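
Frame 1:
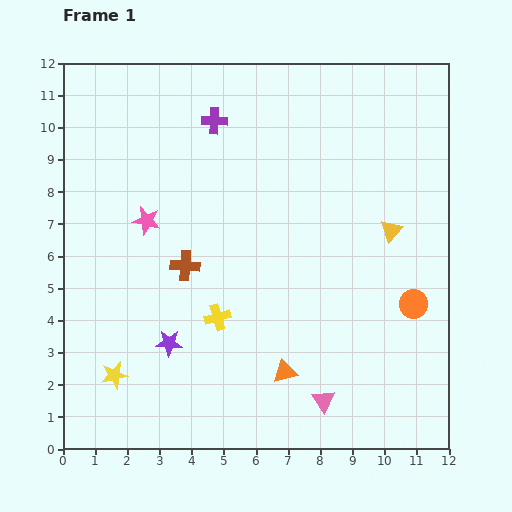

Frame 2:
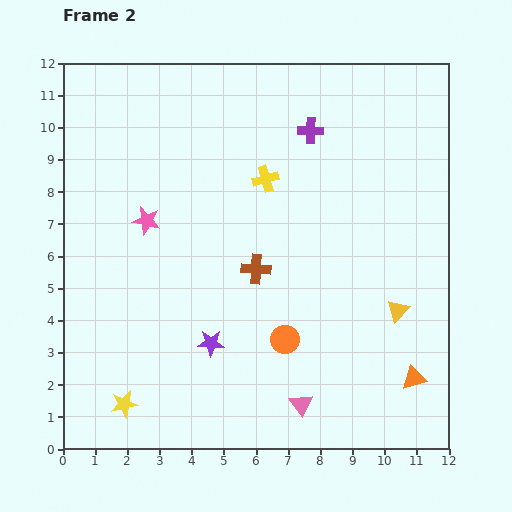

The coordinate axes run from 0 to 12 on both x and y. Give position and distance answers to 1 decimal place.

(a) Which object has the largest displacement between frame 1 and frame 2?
the yellow cross

(moved 4.6; next 4.1)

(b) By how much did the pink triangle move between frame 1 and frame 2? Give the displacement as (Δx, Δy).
(-0.7, -0.1)

The pink triangle was at (8.1, 1.5) in frame 1 and (7.4, 1.4) in frame 2.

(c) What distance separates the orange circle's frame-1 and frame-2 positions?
4.1

The orange circle moved from (10.9, 4.5) to (6.9, 3.4), a distance of √(4.0² + 1.1²) ≈ 4.1.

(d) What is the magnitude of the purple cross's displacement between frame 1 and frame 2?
3.0

The purple cross moved from (4.7, 10.2) to (7.7, 9.9), a distance of √(3.0² + 0.3²) ≈ 3.0.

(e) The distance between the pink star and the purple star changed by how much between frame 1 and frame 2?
+0.4

Distance in frame 1: 3.9. Distance in frame 2: 4.3.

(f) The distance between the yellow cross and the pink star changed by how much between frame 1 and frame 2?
+0.2

Distance in frame 1: 3.7. Distance in frame 2: 3.9.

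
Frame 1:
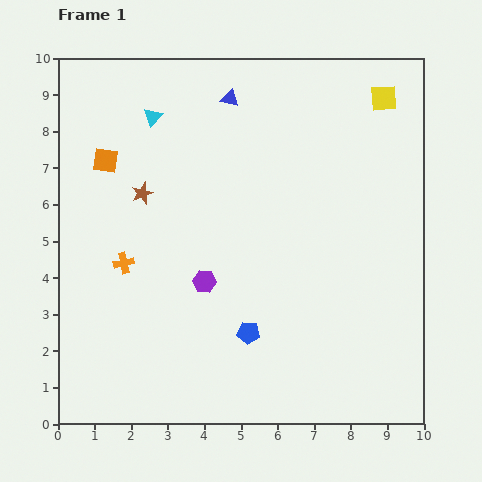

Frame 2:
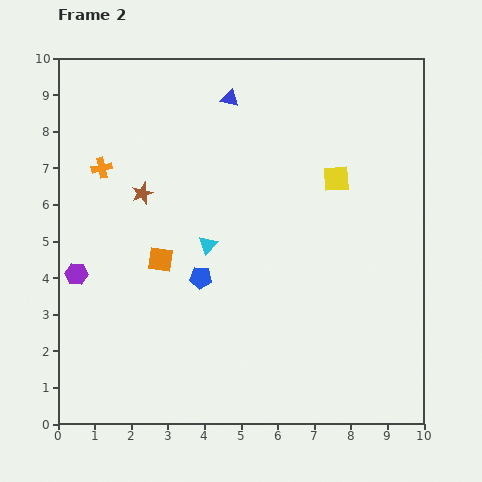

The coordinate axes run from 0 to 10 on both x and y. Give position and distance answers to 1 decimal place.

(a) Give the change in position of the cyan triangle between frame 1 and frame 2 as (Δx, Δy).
(1.5, -3.5)

The cyan triangle was at (2.6, 8.4) in frame 1 and (4.1, 4.9) in frame 2.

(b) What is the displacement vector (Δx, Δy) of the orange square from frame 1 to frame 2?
(1.5, -2.7)

The orange square was at (1.3, 7.2) in frame 1 and (2.8, 4.5) in frame 2.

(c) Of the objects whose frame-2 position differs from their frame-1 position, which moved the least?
the blue pentagon

(moved 2.0)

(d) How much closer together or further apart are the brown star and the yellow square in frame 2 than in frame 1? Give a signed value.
-1.8

Distance in frame 1: 7.1. Distance in frame 2: 5.3.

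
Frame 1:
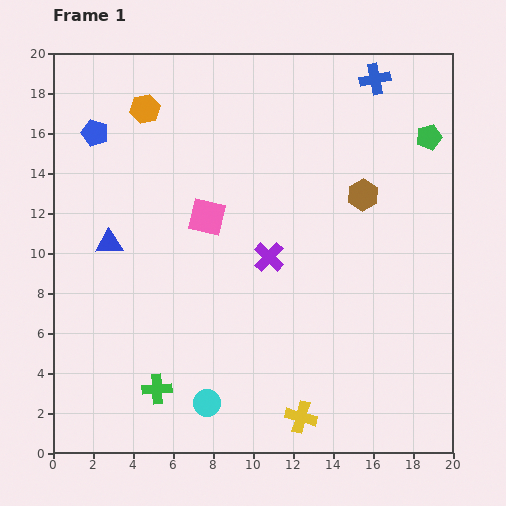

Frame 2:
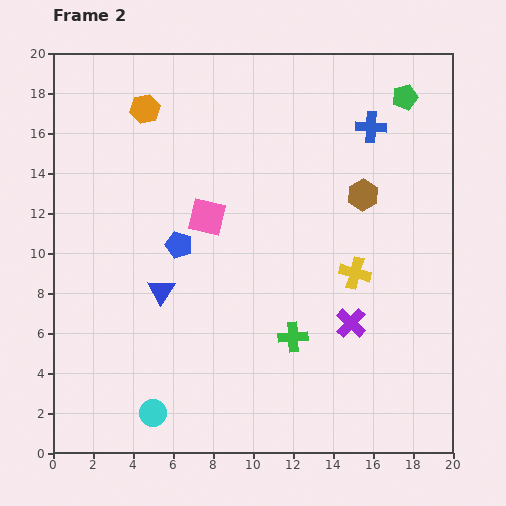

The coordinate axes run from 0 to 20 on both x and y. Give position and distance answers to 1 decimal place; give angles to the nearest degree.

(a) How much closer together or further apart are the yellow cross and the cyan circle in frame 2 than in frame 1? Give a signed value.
+7.5

Distance in frame 1: 4.8. Distance in frame 2: 12.3.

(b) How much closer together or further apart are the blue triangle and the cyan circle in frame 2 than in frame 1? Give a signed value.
-3.3

Distance in frame 1: 9.4. Distance in frame 2: 6.1.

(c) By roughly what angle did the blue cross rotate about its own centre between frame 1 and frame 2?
15° clockwise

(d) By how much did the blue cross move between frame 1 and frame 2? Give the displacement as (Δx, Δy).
(-0.2, -2.4)

The blue cross was at (16.1, 18.7) in frame 1 and (15.9, 16.3) in frame 2.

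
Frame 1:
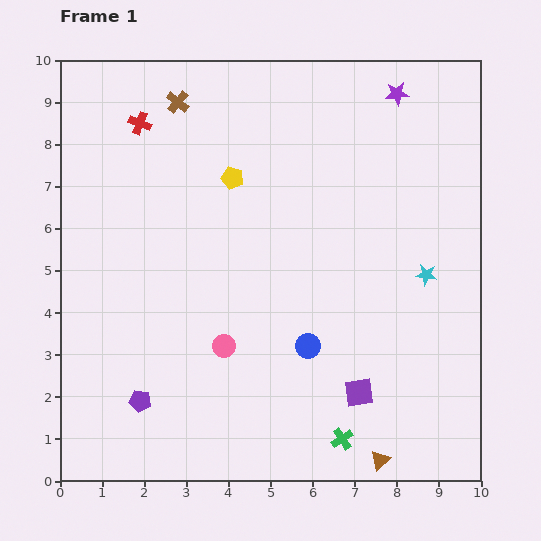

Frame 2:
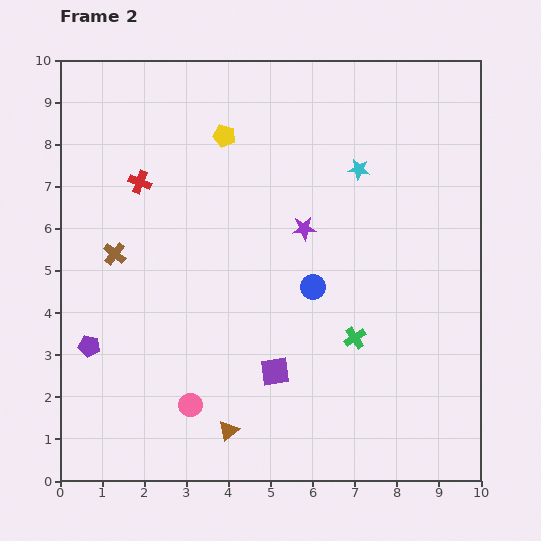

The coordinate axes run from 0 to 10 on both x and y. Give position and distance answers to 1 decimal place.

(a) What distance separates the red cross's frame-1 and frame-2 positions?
1.4

The red cross moved from (1.9, 8.5) to (1.9, 7.1), a distance of √(0.0² + 1.4²) ≈ 1.4.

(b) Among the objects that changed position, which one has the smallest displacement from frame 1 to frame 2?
the yellow pentagon

(moved 1.0)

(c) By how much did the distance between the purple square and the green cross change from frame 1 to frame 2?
+0.9

Distance in frame 1: 1.2. Distance in frame 2: 2.1.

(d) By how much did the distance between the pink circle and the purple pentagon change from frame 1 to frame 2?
+0.4

Distance in frame 1: 2.4. Distance in frame 2: 2.8.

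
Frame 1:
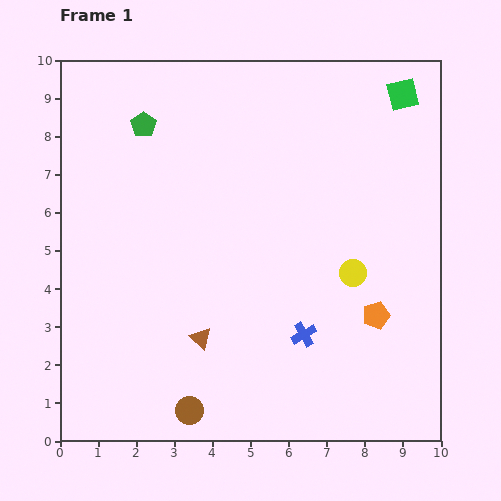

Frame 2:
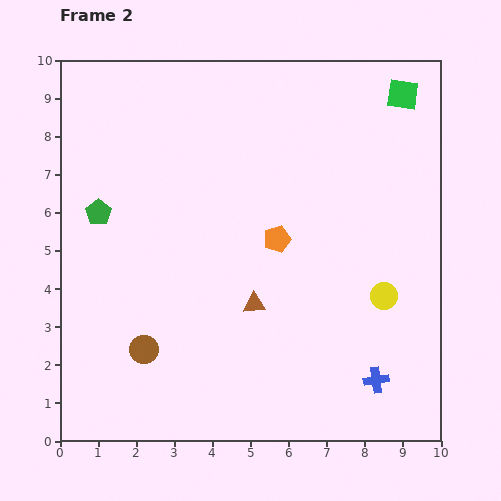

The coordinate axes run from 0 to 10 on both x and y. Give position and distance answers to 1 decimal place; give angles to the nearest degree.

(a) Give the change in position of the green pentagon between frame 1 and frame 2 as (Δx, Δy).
(-1.2, -2.3)

The green pentagon was at (2.2, 8.3) in frame 1 and (1.0, 6.0) in frame 2.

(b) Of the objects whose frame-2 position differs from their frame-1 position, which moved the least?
the yellow circle

(moved 1.0)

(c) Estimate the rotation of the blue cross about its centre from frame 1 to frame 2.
21° clockwise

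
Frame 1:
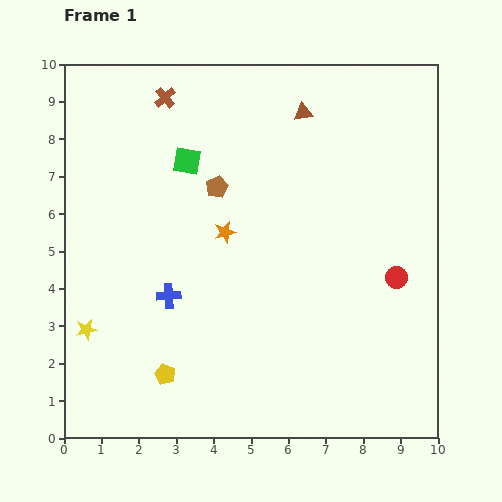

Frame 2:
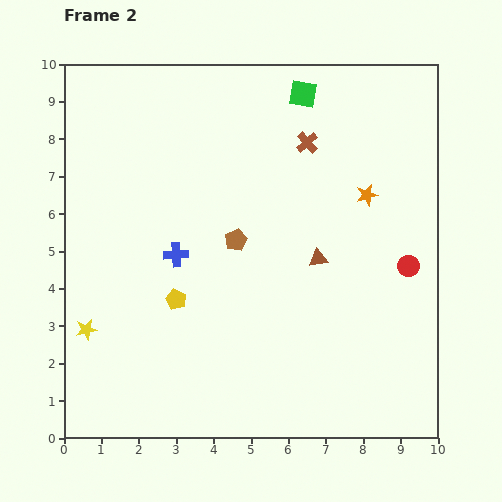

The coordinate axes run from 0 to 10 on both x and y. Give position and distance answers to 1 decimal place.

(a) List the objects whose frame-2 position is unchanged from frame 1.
the yellow star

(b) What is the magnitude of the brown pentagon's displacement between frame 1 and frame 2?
1.5

The brown pentagon moved from (4.1, 6.7) to (4.6, 5.3), a distance of √(0.5² + 1.4²) ≈ 1.5.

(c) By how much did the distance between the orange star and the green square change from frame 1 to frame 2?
+1.1

Distance in frame 1: 2.1. Distance in frame 2: 3.2.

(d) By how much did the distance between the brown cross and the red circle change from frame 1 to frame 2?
-3.5

Distance in frame 1: 7.8. Distance in frame 2: 4.3.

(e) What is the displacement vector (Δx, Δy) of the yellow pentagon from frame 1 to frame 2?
(0.3, 2.0)

The yellow pentagon was at (2.7, 1.7) in frame 1 and (3.0, 3.7) in frame 2.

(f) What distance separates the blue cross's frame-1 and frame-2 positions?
1.1

The blue cross moved from (2.8, 3.8) to (3.0, 4.9), a distance of √(0.2² + 1.1²) ≈ 1.1.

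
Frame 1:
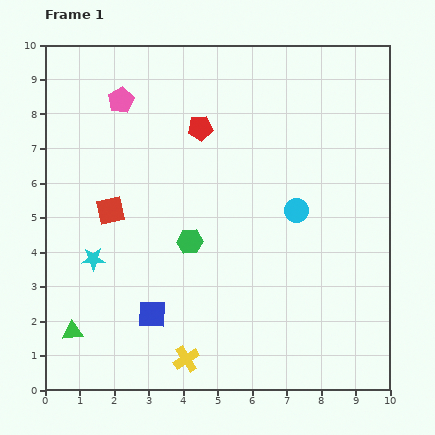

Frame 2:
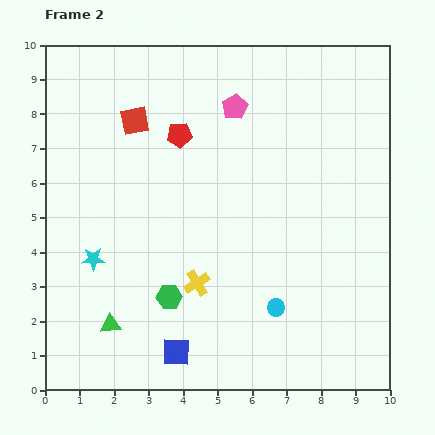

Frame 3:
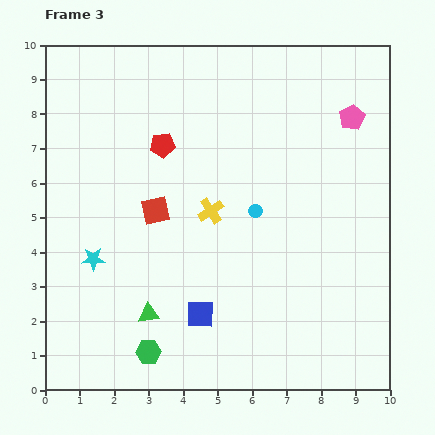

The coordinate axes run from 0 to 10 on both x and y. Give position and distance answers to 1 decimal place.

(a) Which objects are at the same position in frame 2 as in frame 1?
the cyan star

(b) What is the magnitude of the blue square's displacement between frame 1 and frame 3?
1.4

The blue square moved from (3.1, 2.2) to (4.5, 2.2), a distance of √(1.4² + 0.0²) ≈ 1.4.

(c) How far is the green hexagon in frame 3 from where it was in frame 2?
1.7

The green hexagon moved from (3.6, 2.7) to (3.0, 1.1), a distance of √(0.6² + 1.6²) ≈ 1.7.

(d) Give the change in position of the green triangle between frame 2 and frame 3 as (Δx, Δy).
(1.1, 0.3)

The green triangle was at (1.9, 1.9) in frame 2 and (3.0, 2.2) in frame 3.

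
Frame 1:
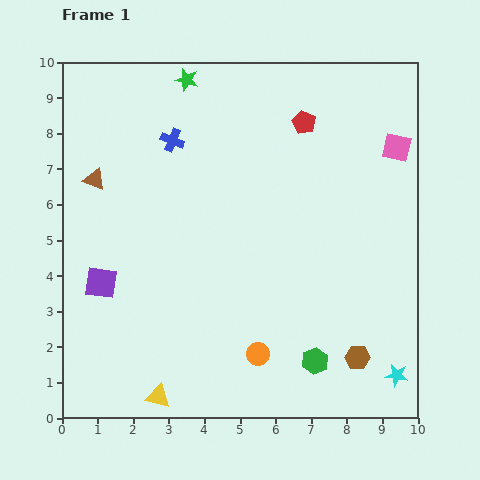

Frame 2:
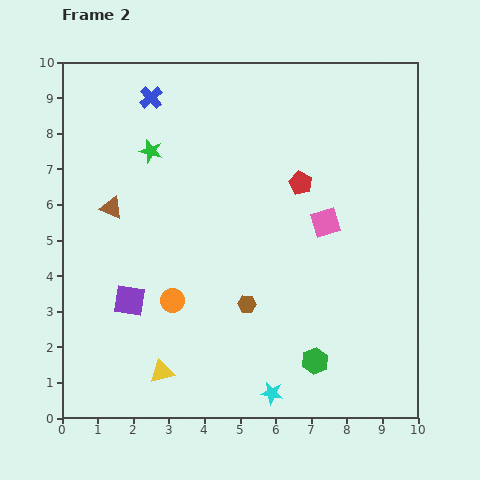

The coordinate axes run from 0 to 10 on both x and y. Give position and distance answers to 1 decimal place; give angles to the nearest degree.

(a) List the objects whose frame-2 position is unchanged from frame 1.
the green hexagon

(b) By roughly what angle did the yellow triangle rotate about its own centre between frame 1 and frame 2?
25° counter-clockwise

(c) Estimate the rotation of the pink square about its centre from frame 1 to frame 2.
31° counter-clockwise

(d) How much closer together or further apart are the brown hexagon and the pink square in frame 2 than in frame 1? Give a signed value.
-2.8

Distance in frame 1: 6.0. Distance in frame 2: 3.2.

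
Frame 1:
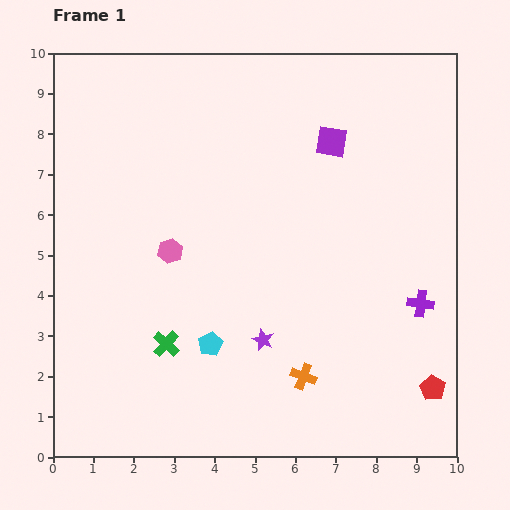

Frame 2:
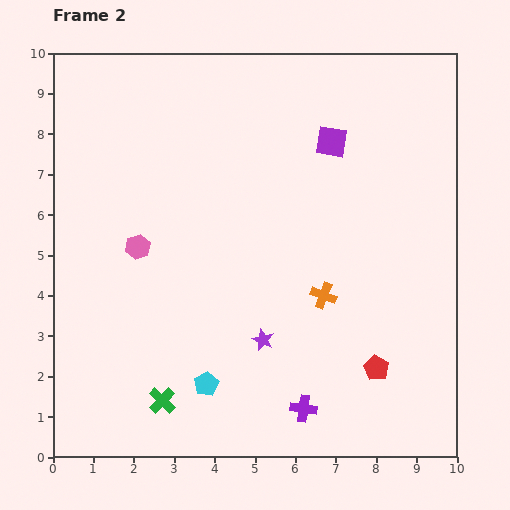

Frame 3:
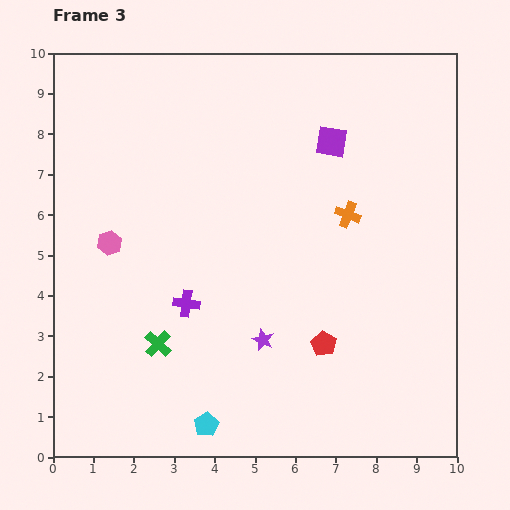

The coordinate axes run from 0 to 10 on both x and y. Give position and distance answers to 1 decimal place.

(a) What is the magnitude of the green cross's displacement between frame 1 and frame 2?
1.4

The green cross moved from (2.8, 2.8) to (2.7, 1.4), a distance of √(0.1² + 1.4²) ≈ 1.4.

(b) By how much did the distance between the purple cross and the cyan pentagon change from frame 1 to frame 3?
-2.3

Distance in frame 1: 5.3. Distance in frame 3: 3.0.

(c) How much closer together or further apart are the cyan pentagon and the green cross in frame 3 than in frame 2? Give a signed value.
+1.1

Distance in frame 2: 1.2. Distance in frame 3: 2.3.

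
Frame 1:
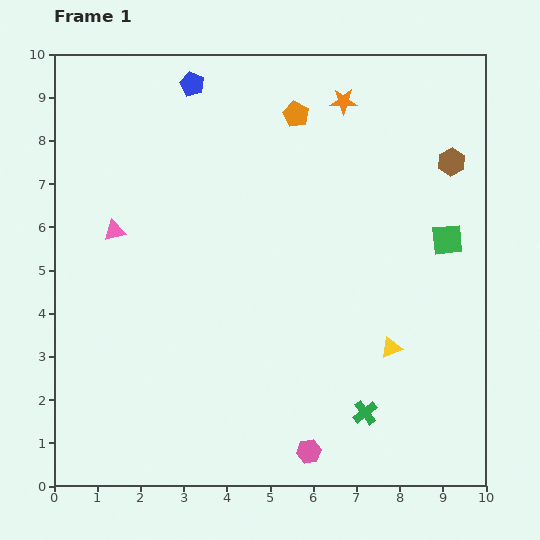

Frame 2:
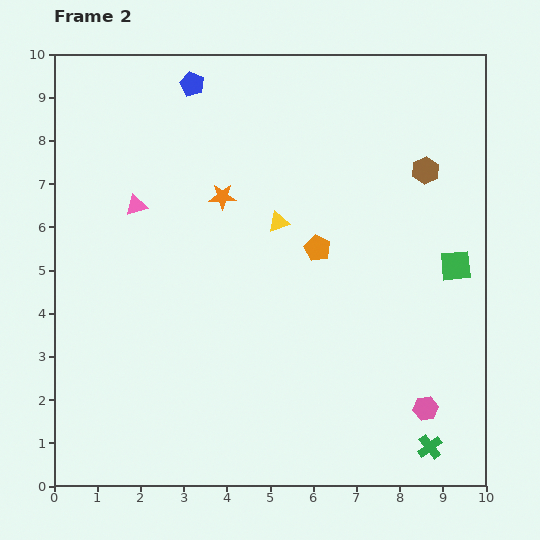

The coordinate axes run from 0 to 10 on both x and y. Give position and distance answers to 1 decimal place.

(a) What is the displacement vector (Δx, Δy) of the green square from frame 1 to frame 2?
(0.2, -0.6)

The green square was at (9.1, 5.7) in frame 1 and (9.3, 5.1) in frame 2.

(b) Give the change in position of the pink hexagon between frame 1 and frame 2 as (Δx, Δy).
(2.7, 1.0)

The pink hexagon was at (5.9, 0.8) in frame 1 and (8.6, 1.8) in frame 2.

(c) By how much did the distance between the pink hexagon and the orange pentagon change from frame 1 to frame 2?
-3.3

Distance in frame 1: 7.8. Distance in frame 2: 4.5.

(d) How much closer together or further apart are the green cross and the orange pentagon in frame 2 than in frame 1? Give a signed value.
-1.8

Distance in frame 1: 7.1. Distance in frame 2: 5.3.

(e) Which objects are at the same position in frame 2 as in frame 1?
the blue pentagon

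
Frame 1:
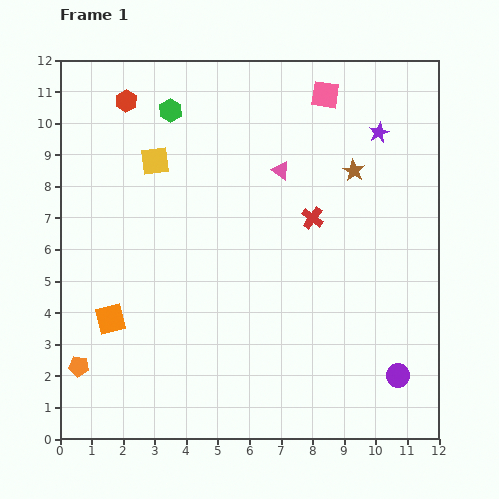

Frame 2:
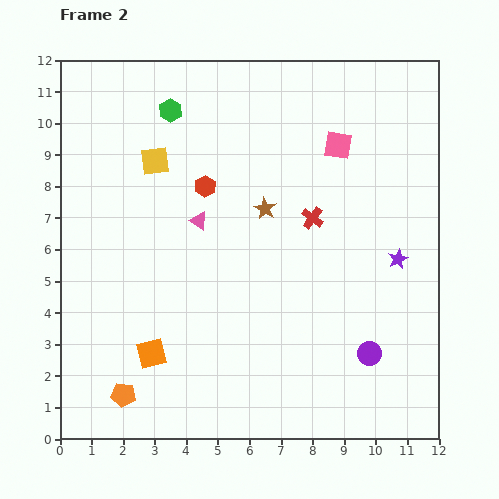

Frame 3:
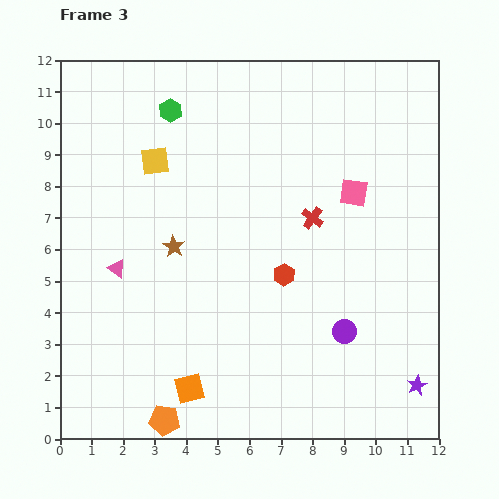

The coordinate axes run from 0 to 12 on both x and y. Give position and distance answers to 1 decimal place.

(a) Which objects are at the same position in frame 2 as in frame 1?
the green hexagon, the yellow square, the red cross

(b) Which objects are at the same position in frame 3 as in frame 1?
the green hexagon, the yellow square, the red cross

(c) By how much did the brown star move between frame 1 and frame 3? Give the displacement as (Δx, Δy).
(-5.7, -2.4)

The brown star was at (9.3, 8.5) in frame 1 and (3.6, 6.1) in frame 3.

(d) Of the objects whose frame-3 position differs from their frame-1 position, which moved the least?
the purple circle

(moved 2.2)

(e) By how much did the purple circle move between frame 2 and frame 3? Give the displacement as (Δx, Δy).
(-0.8, 0.7)

The purple circle was at (9.8, 2.7) in frame 2 and (9.0, 3.4) in frame 3.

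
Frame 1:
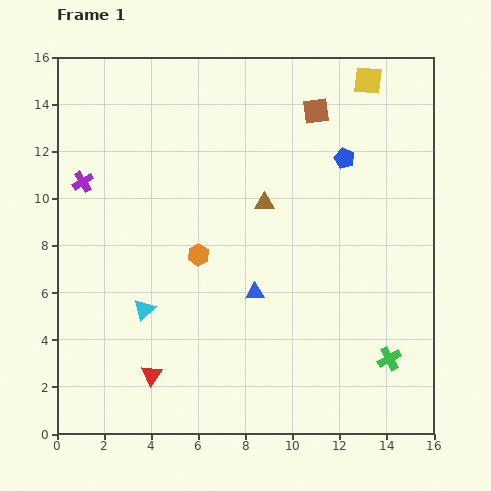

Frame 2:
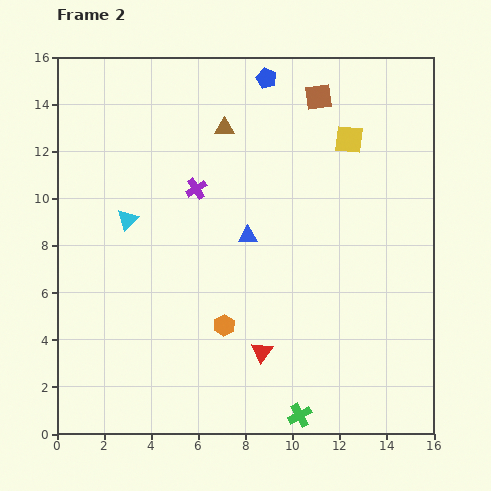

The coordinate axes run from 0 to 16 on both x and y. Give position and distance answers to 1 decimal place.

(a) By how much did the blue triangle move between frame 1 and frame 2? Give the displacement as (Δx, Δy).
(-0.3, 2.4)

The blue triangle was at (8.4, 6.0) in frame 1 and (8.1, 8.4) in frame 2.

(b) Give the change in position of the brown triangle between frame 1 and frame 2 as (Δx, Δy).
(-1.7, 3.2)

The brown triangle was at (8.8, 9.8) in frame 1 and (7.1, 13.0) in frame 2.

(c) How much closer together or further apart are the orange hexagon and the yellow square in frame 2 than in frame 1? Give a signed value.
-0.8

Distance in frame 1: 10.3. Distance in frame 2: 9.5.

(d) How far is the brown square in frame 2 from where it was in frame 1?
0.6

The brown square moved from (11.0, 13.7) to (11.1, 14.3), a distance of √(0.1² + 0.6²) ≈ 0.6.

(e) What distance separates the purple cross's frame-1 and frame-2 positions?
4.8

The purple cross moved from (1.1, 10.7) to (5.9, 10.4), a distance of √(4.8² + 0.3²) ≈ 4.8.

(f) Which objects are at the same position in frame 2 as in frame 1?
none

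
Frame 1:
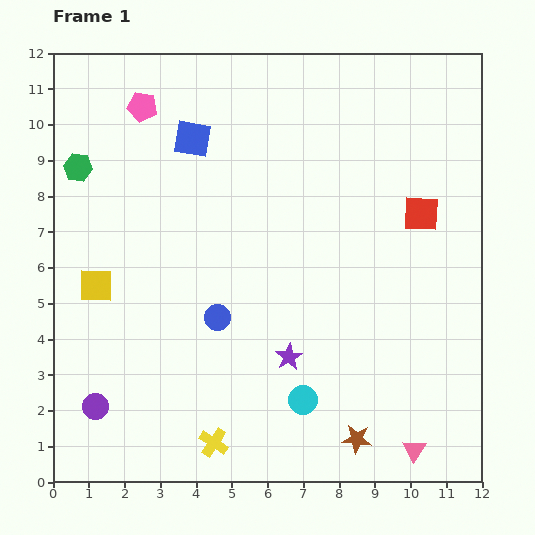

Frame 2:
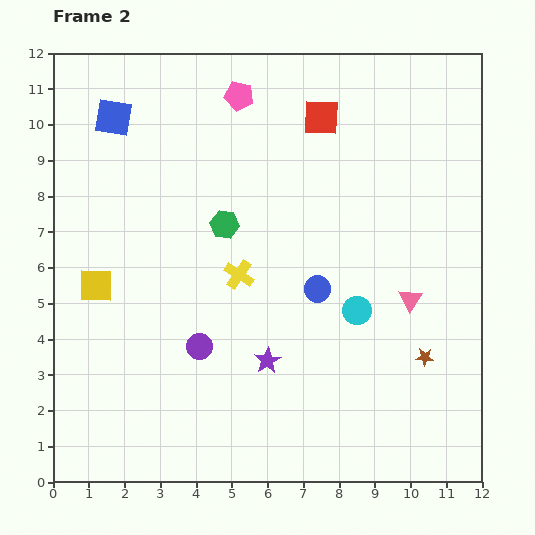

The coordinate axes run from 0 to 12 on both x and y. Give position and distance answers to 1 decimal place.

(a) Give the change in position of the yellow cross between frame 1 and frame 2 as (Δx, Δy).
(0.7, 4.7)

The yellow cross was at (4.5, 1.1) in frame 1 and (5.2, 5.8) in frame 2.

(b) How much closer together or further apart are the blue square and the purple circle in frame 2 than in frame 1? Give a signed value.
-1.2

Distance in frame 1: 8.0. Distance in frame 2: 6.8.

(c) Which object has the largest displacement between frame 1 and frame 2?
the yellow cross

(moved 4.8; next 4.4)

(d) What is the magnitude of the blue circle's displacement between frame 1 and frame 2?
2.9

The blue circle moved from (4.6, 4.6) to (7.4, 5.4), a distance of √(2.8² + 0.8²) ≈ 2.9.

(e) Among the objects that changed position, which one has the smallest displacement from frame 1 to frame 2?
the purple star

(moved 0.6)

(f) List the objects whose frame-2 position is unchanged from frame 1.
the yellow square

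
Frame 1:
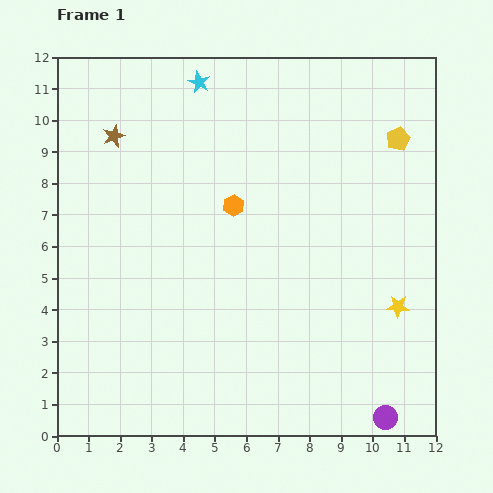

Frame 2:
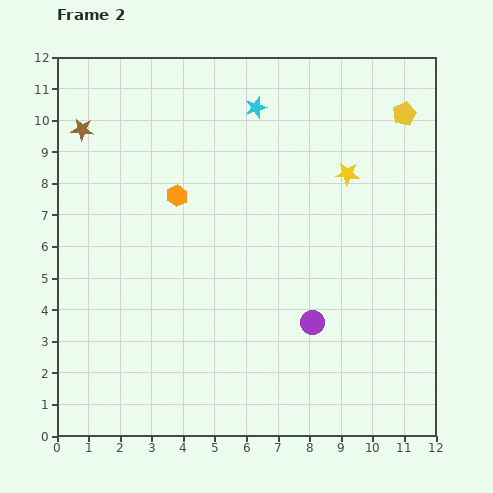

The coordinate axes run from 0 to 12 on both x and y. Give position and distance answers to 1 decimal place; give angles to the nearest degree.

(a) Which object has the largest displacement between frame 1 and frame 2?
the yellow star

(moved 4.5; next 3.8)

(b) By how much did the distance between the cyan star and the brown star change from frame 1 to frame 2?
+2.3

Distance in frame 1: 3.2. Distance in frame 2: 5.5.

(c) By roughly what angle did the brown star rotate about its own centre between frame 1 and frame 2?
27° clockwise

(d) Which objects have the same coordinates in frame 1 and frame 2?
none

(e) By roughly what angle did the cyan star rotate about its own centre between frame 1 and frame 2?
29° clockwise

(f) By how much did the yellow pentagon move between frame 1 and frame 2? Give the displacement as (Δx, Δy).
(0.2, 0.8)

The yellow pentagon was at (10.8, 9.4) in frame 1 and (11.0, 10.2) in frame 2.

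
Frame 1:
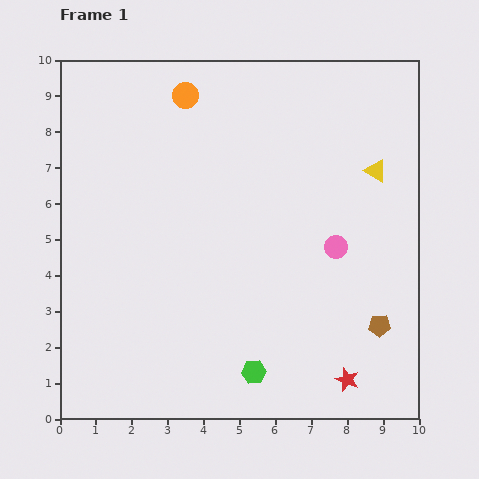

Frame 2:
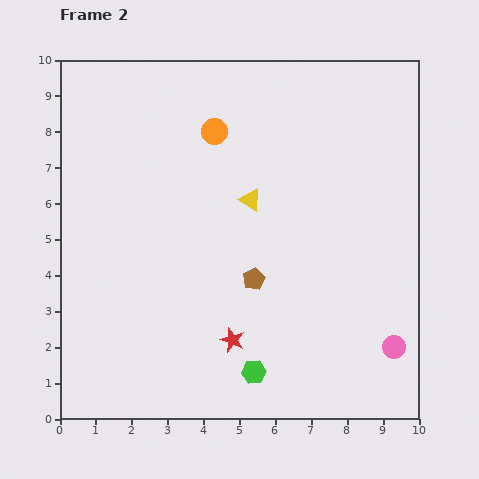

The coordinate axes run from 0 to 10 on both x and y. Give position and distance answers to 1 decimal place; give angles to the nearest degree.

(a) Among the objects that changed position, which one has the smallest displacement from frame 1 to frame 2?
the orange circle

(moved 1.3)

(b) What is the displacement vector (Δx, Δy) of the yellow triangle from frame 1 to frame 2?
(-3.5, -0.8)

The yellow triangle was at (8.8, 6.9) in frame 1 and (5.3, 6.1) in frame 2.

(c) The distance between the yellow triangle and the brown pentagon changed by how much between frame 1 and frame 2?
-2.1

Distance in frame 1: 4.3. Distance in frame 2: 2.2.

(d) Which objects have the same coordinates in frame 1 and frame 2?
the green hexagon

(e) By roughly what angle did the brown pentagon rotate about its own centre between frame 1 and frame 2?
24° counter-clockwise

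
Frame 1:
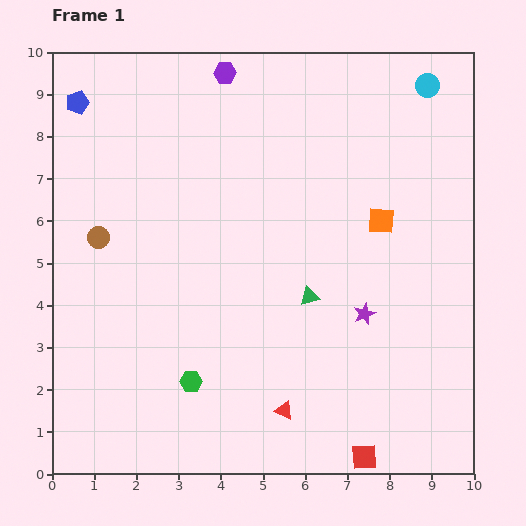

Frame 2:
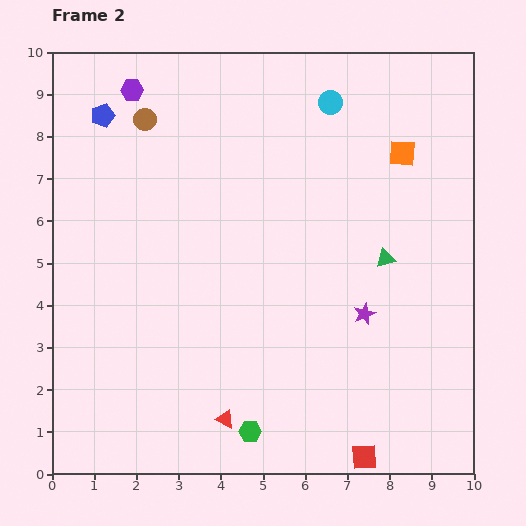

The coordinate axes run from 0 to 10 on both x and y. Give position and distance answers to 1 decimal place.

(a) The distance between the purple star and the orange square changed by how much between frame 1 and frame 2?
+1.7

Distance in frame 1: 2.2. Distance in frame 2: 3.9.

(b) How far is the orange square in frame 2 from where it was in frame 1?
1.7

The orange square moved from (7.8, 6.0) to (8.3, 7.6), a distance of √(0.5² + 1.6²) ≈ 1.7.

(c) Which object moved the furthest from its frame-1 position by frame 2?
the brown circle

(moved 3.0; next 2.3)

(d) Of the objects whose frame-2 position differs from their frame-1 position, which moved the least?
the blue pentagon

(moved 0.7)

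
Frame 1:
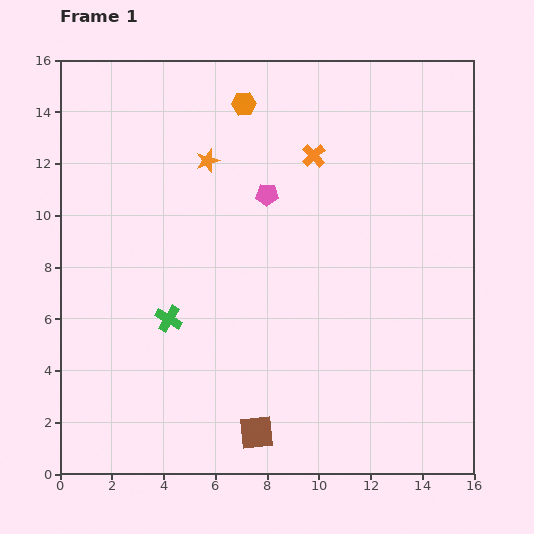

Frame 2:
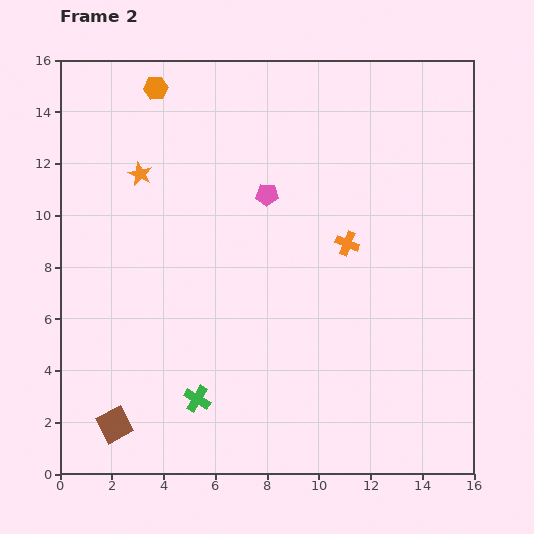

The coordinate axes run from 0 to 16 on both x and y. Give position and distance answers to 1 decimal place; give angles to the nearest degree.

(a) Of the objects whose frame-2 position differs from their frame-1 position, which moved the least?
the orange star

(moved 2.6)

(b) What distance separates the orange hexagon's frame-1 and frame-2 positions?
3.5

The orange hexagon moved from (7.1, 14.3) to (3.7, 14.9), a distance of √(3.4² + 0.6²) ≈ 3.5.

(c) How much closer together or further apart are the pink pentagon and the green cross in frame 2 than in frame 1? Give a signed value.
+2.2

Distance in frame 1: 6.1. Distance in frame 2: 8.3.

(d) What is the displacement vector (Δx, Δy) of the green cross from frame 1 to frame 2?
(1.1, -3.1)

The green cross was at (4.2, 6.0) in frame 1 and (5.3, 2.9) in frame 2.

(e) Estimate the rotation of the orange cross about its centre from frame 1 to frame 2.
26° counter-clockwise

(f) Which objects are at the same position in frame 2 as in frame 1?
the pink pentagon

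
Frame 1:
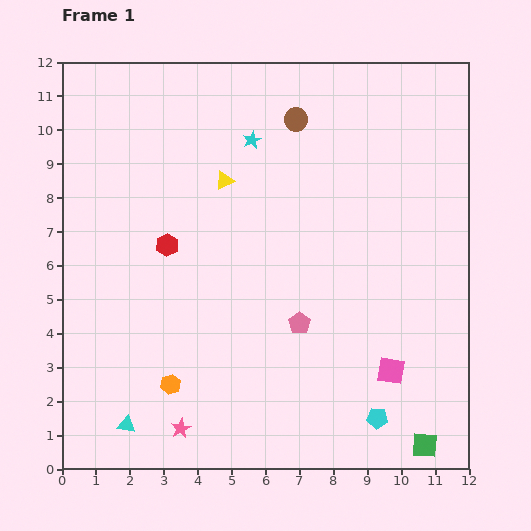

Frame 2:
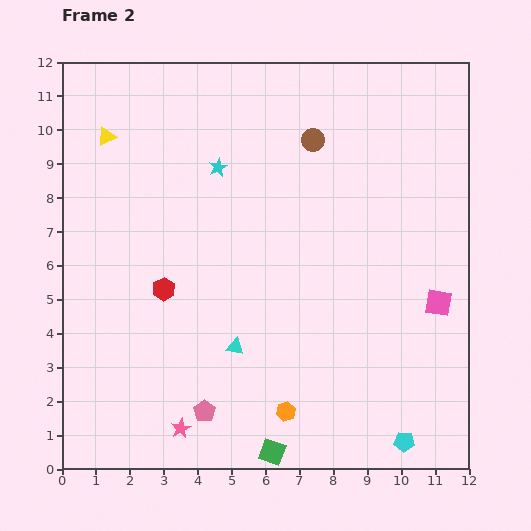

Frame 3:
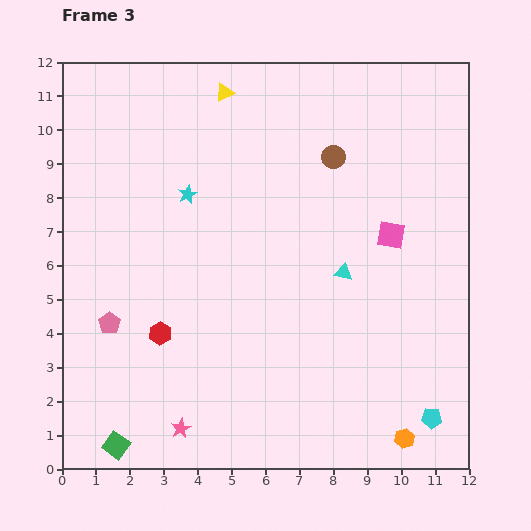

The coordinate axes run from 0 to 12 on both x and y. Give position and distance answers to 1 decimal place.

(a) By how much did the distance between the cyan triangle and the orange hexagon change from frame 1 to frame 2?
+0.6

Distance in frame 1: 1.8. Distance in frame 2: 2.4.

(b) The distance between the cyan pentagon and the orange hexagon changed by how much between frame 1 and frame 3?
-5.2

Distance in frame 1: 6.2. Distance in frame 3: 1.0.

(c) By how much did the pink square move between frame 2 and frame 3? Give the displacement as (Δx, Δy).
(-1.4, 2.0)

The pink square was at (11.1, 4.9) in frame 2 and (9.7, 6.9) in frame 3.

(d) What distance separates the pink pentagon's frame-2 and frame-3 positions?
3.8

The pink pentagon moved from (4.2, 1.7) to (1.4, 4.3), a distance of √(2.8² + 2.6²) ≈ 3.8.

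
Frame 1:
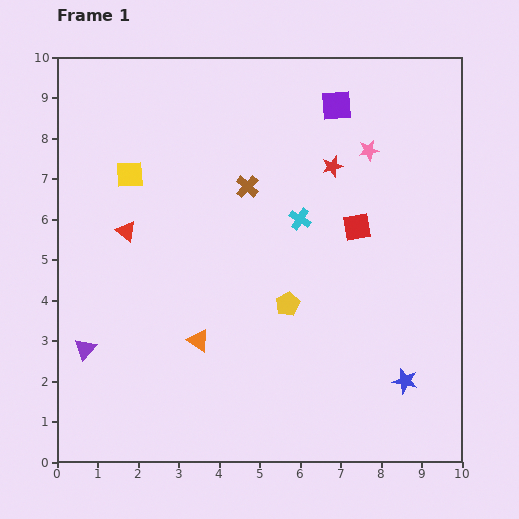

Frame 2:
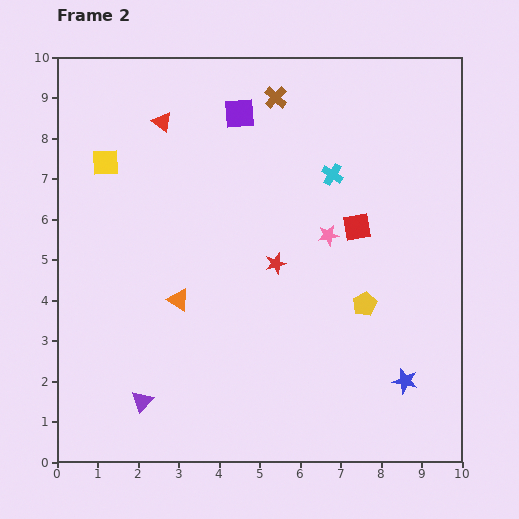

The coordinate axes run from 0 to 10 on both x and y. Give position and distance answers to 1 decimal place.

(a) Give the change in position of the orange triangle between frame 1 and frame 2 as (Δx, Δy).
(-0.5, 1.0)

The orange triangle was at (3.5, 3.0) in frame 1 and (3.0, 4.0) in frame 2.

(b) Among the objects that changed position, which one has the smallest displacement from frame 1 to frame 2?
the yellow square

(moved 0.7)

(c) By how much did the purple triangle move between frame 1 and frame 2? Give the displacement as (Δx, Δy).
(1.4, -1.3)

The purple triangle was at (0.7, 2.8) in frame 1 and (2.1, 1.5) in frame 2.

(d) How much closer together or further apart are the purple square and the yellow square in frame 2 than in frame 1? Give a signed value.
-1.9

Distance in frame 1: 5.4. Distance in frame 2: 3.5.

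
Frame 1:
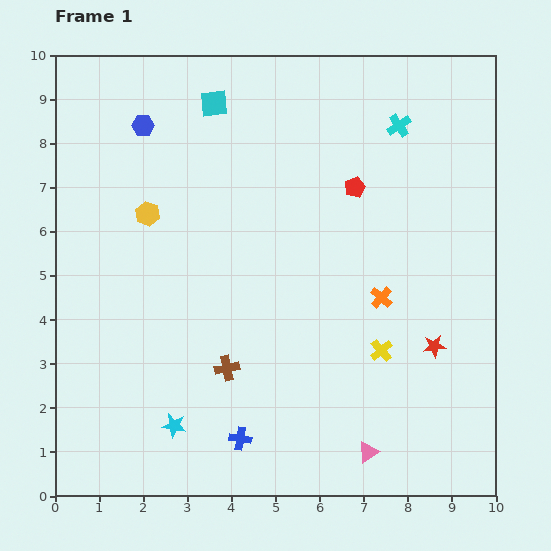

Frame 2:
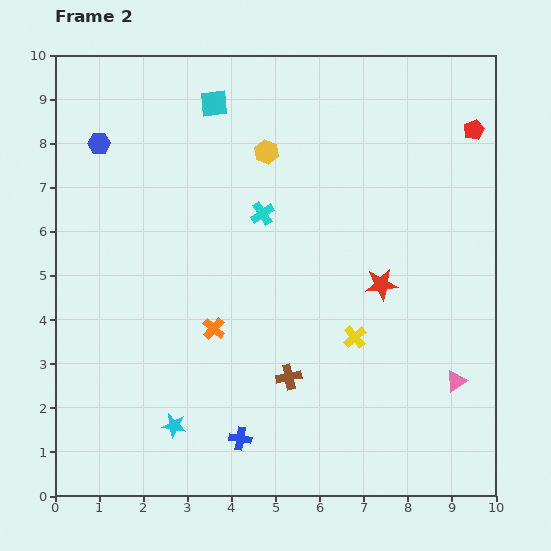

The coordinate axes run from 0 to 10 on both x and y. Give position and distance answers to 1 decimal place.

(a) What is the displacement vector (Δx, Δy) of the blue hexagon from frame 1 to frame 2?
(-1.0, -0.4)

The blue hexagon was at (2.0, 8.4) in frame 1 and (1.0, 8.0) in frame 2.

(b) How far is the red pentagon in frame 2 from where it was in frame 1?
3.0

The red pentagon moved from (6.8, 7.0) to (9.5, 8.3), a distance of √(2.7² + 1.3²) ≈ 3.0.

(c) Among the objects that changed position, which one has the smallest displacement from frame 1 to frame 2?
the yellow cross

(moved 0.7)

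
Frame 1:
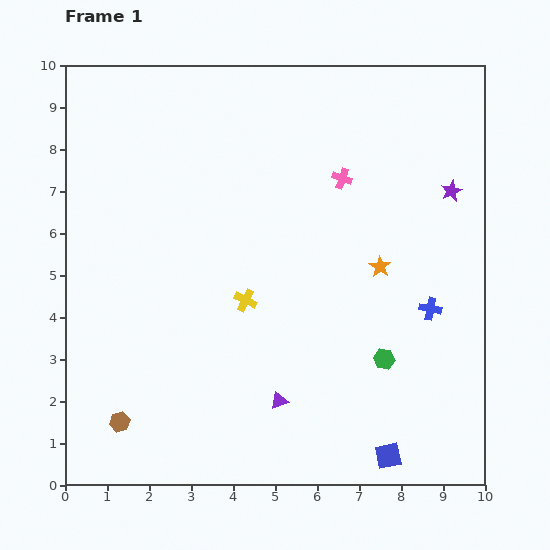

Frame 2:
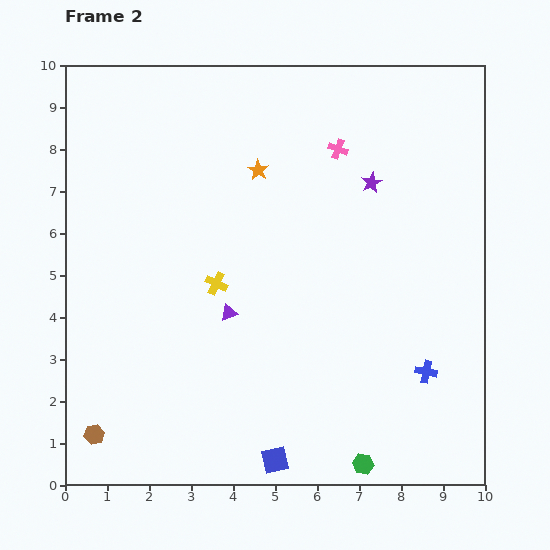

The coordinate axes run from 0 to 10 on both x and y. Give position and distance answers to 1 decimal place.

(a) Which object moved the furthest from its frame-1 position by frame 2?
the orange star

(moved 3.7; next 2.7)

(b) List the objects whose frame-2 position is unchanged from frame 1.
none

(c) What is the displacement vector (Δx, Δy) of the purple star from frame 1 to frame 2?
(-1.9, 0.2)

The purple star was at (9.2, 7.0) in frame 1 and (7.3, 7.2) in frame 2.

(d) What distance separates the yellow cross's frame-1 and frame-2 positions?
0.8

The yellow cross moved from (4.3, 4.4) to (3.6, 4.8), a distance of √(0.7² + 0.4²) ≈ 0.8.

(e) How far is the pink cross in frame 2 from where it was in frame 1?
0.7

The pink cross moved from (6.6, 7.3) to (6.5, 8.0), a distance of √(0.1² + 0.7²) ≈ 0.7.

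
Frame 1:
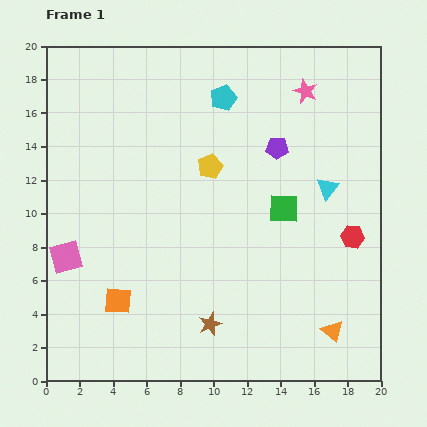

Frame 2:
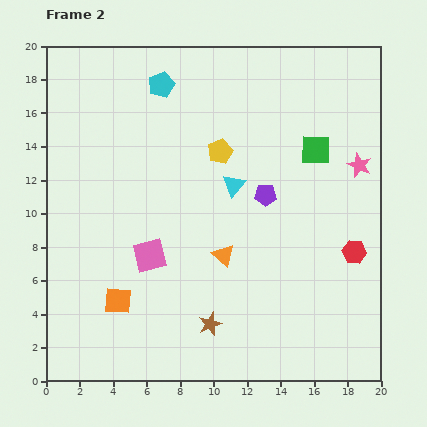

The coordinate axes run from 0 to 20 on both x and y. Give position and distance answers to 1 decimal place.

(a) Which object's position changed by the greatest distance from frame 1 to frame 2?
the orange triangle

(moved 7.9; next 5.6)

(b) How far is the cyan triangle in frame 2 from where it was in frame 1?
5.6

The cyan triangle moved from (16.8, 11.5) to (11.2, 11.7), a distance of √(5.6² + 0.2²) ≈ 5.6.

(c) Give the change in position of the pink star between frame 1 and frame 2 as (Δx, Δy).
(3.2, -4.4)

The pink star was at (15.5, 17.3) in frame 1 and (18.7, 12.9) in frame 2.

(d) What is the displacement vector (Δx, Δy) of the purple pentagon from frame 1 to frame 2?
(-0.7, -2.8)

The purple pentagon was at (13.8, 13.9) in frame 1 and (13.1, 11.1) in frame 2.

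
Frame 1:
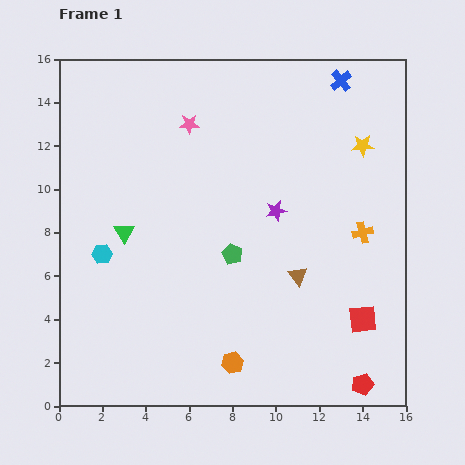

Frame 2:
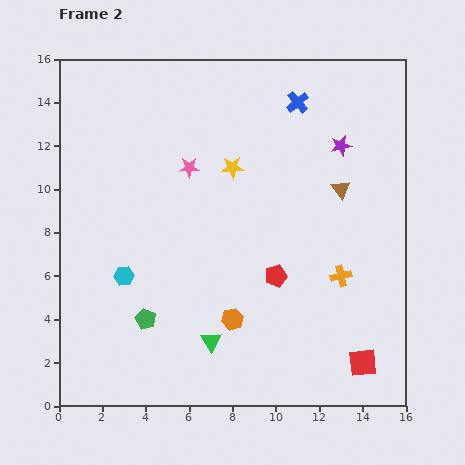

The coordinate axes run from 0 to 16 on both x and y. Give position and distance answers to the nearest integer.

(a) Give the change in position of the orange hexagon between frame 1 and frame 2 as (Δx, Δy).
(0, 2)

The orange hexagon was at (8, 2) in frame 1 and (8, 4) in frame 2.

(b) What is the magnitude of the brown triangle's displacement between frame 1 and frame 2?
4

The brown triangle moved from (11, 6) to (13, 10), a distance of √(2² + 4²) ≈ 4.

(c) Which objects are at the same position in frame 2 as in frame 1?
none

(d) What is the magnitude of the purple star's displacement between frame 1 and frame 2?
4

The purple star moved from (10, 9) to (13, 12), a distance of √(3² + 3²) ≈ 4.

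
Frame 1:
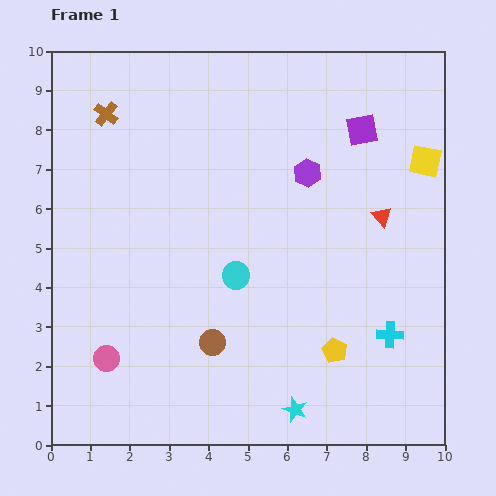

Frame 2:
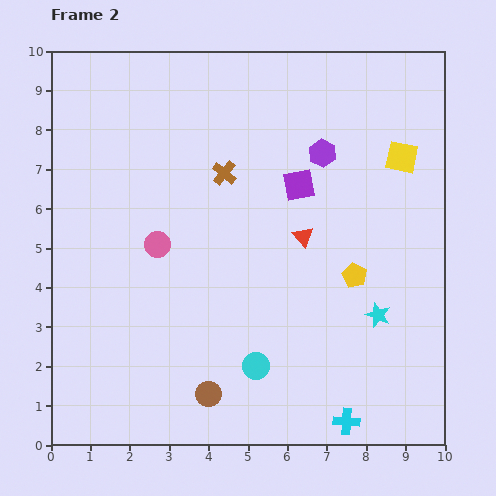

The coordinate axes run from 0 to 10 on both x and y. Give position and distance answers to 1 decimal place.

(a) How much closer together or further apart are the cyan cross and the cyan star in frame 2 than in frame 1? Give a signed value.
-0.3

Distance in frame 1: 3.1. Distance in frame 2: 2.8.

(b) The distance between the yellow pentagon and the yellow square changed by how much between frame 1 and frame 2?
-2.1

Distance in frame 1: 5.3. Distance in frame 2: 3.2.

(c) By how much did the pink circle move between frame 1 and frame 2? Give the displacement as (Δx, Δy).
(1.3, 2.9)

The pink circle was at (1.4, 2.2) in frame 1 and (2.7, 5.1) in frame 2.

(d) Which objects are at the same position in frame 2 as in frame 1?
none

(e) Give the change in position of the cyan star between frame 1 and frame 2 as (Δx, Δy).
(2.1, 2.4)

The cyan star was at (6.2, 0.9) in frame 1 and (8.3, 3.3) in frame 2.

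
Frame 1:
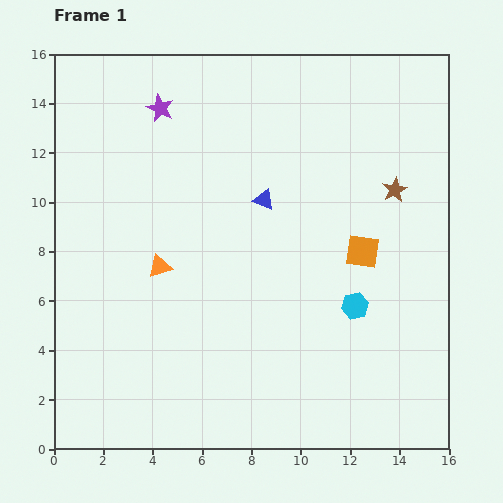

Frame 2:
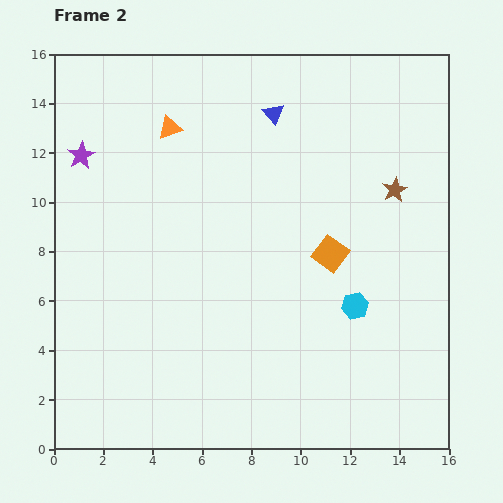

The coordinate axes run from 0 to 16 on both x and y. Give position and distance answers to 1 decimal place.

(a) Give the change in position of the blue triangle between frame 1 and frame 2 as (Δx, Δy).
(0.4, 3.5)

The blue triangle was at (8.5, 10.1) in frame 1 and (8.9, 13.6) in frame 2.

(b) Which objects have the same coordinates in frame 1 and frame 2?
the brown star, the cyan hexagon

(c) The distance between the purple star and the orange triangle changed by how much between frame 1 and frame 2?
-2.6

Distance in frame 1: 6.4. Distance in frame 2: 3.8.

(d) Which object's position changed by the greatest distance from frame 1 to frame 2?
the orange triangle

(moved 5.6; next 3.7)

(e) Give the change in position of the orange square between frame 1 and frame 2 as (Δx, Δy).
(-1.3, -0.1)

The orange square was at (12.5, 8.0) in frame 1 and (11.2, 7.9) in frame 2.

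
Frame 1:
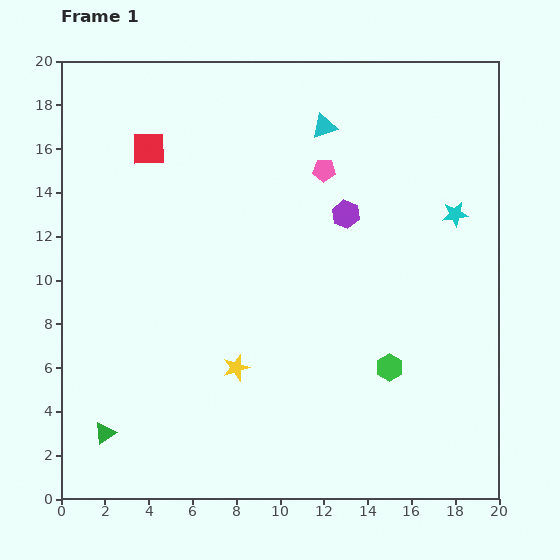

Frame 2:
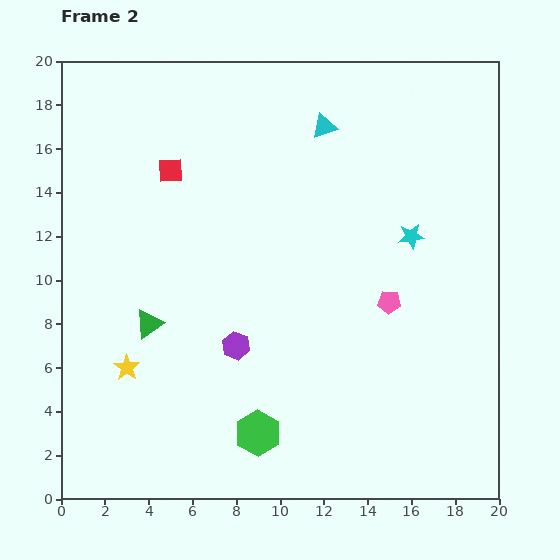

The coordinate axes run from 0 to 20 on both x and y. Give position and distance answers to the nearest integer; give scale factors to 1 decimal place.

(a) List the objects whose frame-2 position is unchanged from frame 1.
the cyan triangle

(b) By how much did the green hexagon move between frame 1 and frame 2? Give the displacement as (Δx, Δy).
(-6, -3)

The green hexagon was at (15, 6) in frame 1 and (9, 3) in frame 2.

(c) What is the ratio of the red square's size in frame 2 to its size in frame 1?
0.7×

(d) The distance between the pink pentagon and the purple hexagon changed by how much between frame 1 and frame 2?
+5

Distance in frame 1: 2. Distance in frame 2: 7.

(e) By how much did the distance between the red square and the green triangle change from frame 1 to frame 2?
-6

Distance in frame 1: 13. Distance in frame 2: 7.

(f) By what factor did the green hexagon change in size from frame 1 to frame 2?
1.7×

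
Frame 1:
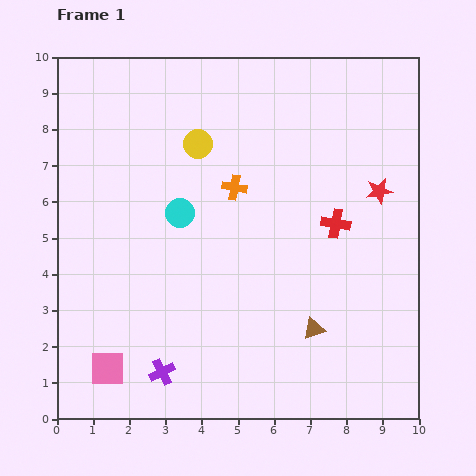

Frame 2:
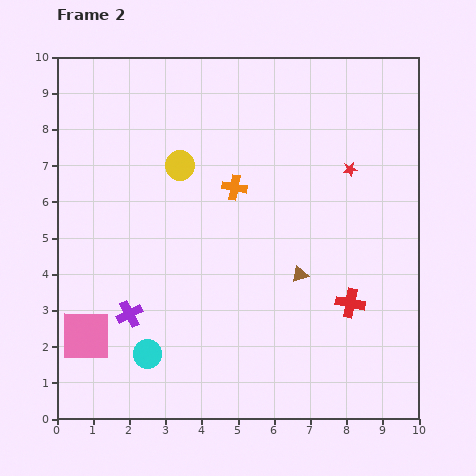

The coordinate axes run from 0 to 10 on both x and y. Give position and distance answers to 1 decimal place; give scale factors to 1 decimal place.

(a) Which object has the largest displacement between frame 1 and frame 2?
the cyan circle

(moved 4.0; next 2.2)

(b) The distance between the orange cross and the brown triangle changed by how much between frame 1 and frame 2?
-1.5

Distance in frame 1: 4.5. Distance in frame 2: 3.0.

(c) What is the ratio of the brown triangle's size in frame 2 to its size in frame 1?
0.7×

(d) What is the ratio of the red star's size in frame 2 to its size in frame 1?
0.6×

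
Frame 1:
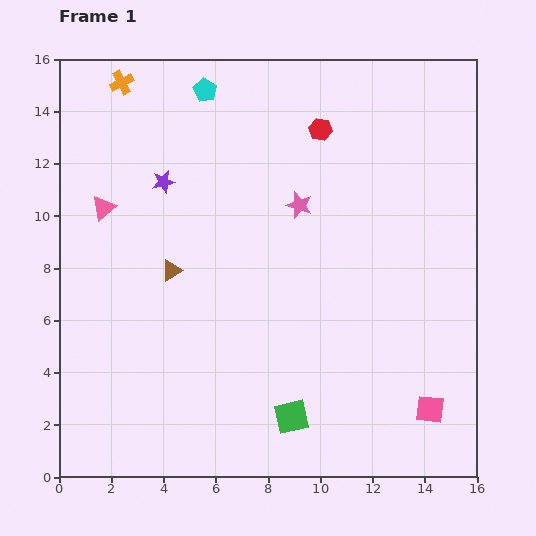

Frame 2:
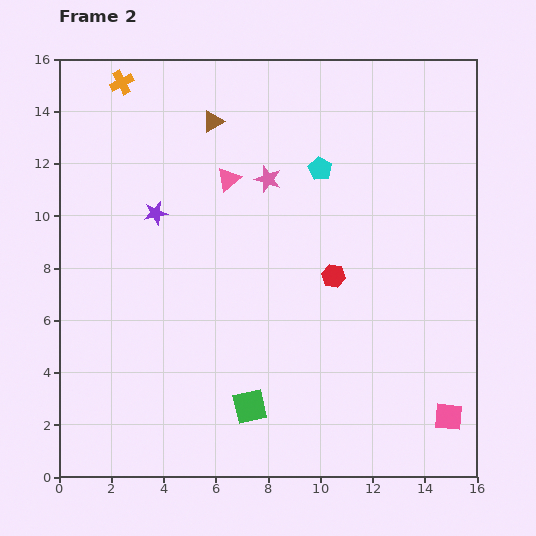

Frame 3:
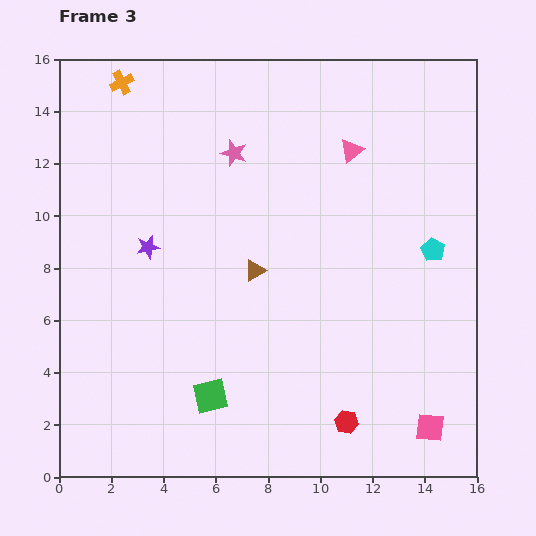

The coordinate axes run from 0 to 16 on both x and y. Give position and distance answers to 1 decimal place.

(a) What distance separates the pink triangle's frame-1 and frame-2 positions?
4.9

The pink triangle moved from (1.7, 10.3) to (6.5, 11.4), a distance of √(4.8² + 1.1²) ≈ 4.9.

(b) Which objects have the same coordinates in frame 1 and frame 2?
the orange cross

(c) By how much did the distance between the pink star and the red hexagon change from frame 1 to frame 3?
+8.2

Distance in frame 1: 3.0. Distance in frame 3: 11.2.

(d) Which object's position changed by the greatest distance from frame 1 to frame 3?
the red hexagon

(moved 11.2; next 10.6)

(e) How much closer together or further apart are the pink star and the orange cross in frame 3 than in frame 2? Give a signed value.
-1.6

Distance in frame 2: 6.7. Distance in frame 3: 5.1.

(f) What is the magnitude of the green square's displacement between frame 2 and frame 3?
1.6

The green square moved from (7.3, 2.7) to (5.8, 3.1), a distance of √(1.5² + 0.4²) ≈ 1.6.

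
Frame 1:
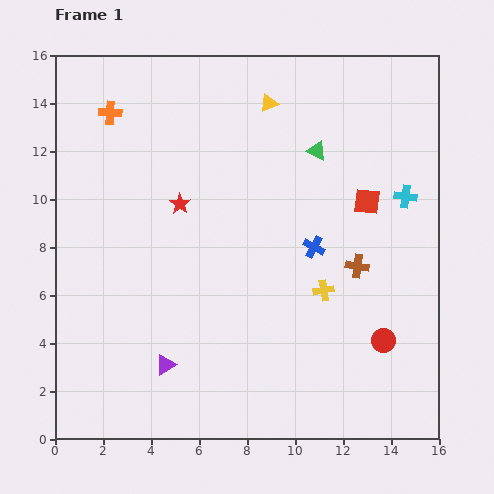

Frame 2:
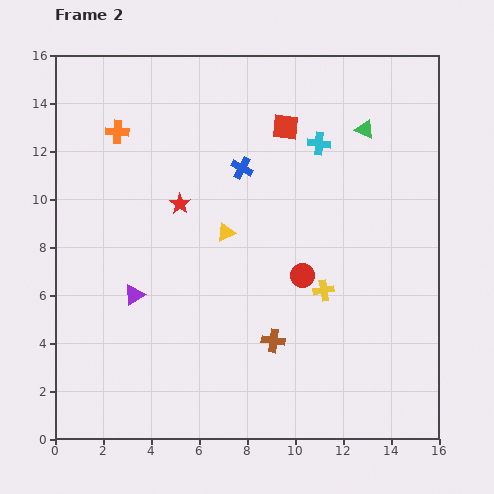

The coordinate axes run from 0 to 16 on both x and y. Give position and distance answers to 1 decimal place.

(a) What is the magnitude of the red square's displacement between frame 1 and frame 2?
4.6

The red square moved from (13.0, 9.9) to (9.6, 13.0), a distance of √(3.4² + 3.1²) ≈ 4.6.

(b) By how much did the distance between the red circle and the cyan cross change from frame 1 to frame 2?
-0.6

Distance in frame 1: 6.1. Distance in frame 2: 5.5.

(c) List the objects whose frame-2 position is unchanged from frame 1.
the red star, the yellow cross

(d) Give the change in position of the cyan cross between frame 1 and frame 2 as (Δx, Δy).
(-3.6, 2.2)

The cyan cross was at (14.6, 10.1) in frame 1 and (11.0, 12.3) in frame 2.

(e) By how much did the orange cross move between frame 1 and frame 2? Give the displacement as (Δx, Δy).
(0.3, -0.8)

The orange cross was at (2.3, 13.6) in frame 1 and (2.6, 12.8) in frame 2.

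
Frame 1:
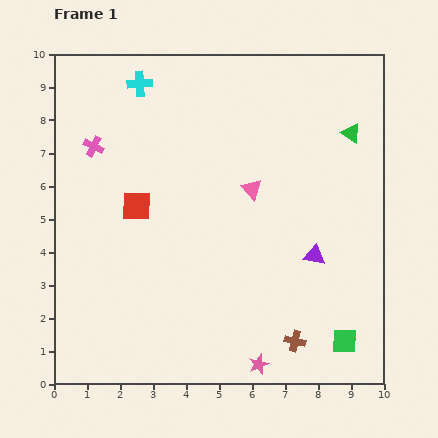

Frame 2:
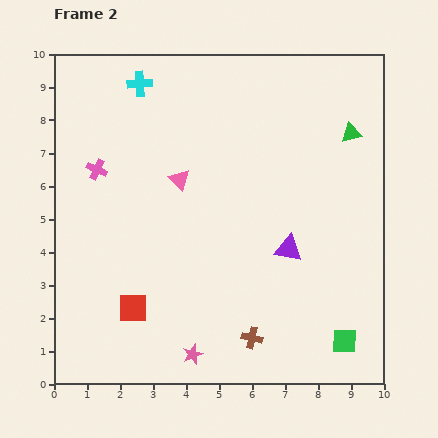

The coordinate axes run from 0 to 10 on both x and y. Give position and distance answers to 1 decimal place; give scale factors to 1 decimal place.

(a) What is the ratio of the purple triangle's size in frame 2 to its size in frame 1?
1.3×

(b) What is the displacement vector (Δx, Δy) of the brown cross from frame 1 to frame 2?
(-1.3, 0.1)

The brown cross was at (7.3, 1.3) in frame 1 and (6.0, 1.4) in frame 2.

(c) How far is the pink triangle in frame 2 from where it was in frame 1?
2.2

The pink triangle moved from (6.0, 5.9) to (3.8, 6.2), a distance of √(2.2² + 0.3²) ≈ 2.2.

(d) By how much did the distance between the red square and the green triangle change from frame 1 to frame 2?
+1.6

Distance in frame 1: 6.9. Distance in frame 2: 8.5.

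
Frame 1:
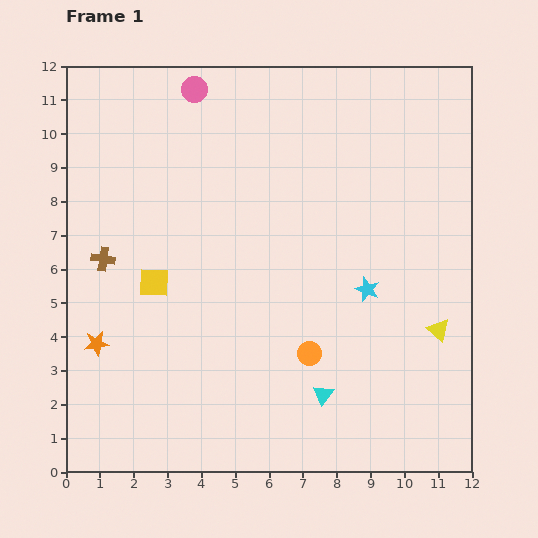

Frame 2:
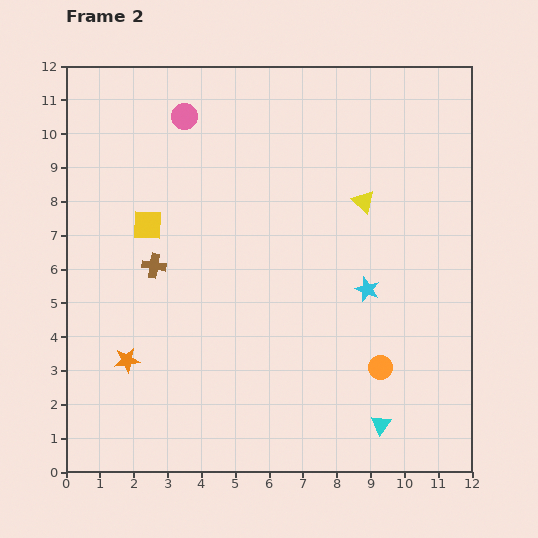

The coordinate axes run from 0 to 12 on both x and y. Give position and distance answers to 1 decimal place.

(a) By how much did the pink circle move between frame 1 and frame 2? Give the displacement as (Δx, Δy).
(-0.3, -0.8)

The pink circle was at (3.8, 11.3) in frame 1 and (3.5, 10.5) in frame 2.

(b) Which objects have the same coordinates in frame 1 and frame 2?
the cyan star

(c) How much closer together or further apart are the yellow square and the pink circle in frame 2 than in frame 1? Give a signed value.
-2.4

Distance in frame 1: 5.8. Distance in frame 2: 3.4.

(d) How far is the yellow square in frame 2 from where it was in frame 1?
1.7

The yellow square moved from (2.6, 5.6) to (2.4, 7.3), a distance of √(0.2² + 1.7²) ≈ 1.7.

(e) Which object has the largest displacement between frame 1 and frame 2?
the yellow triangle

(moved 4.4; next 2.1)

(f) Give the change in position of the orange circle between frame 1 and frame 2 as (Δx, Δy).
(2.1, -0.4)

The orange circle was at (7.2, 3.5) in frame 1 and (9.3, 3.1) in frame 2.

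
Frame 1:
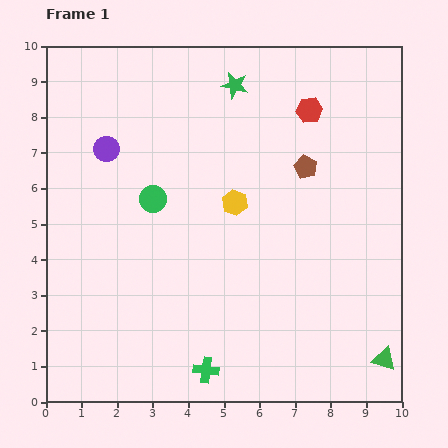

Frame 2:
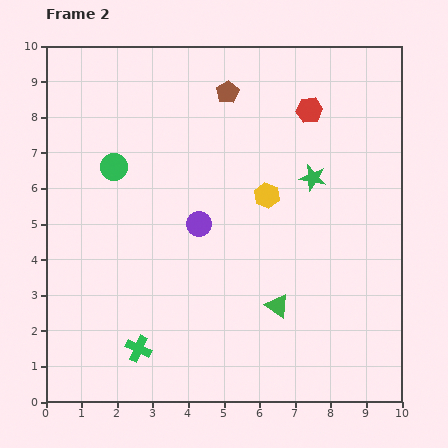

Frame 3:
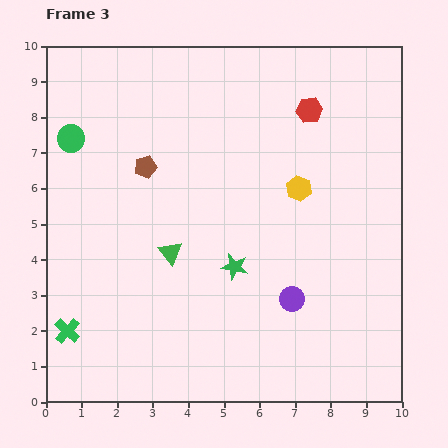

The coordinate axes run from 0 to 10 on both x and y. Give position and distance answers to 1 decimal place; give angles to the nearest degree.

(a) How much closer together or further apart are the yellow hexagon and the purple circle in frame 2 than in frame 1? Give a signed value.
-1.8

Distance in frame 1: 3.9. Distance in frame 2: 2.1.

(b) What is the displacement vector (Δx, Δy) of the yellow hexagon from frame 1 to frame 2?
(0.9, 0.2)

The yellow hexagon was at (5.3, 5.6) in frame 1 and (6.2, 5.8) in frame 2.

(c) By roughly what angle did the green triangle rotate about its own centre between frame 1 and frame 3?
32° clockwise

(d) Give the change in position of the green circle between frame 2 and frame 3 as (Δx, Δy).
(-1.2, 0.8)

The green circle was at (1.9, 6.6) in frame 2 and (0.7, 7.4) in frame 3.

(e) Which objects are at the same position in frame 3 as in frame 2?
the red hexagon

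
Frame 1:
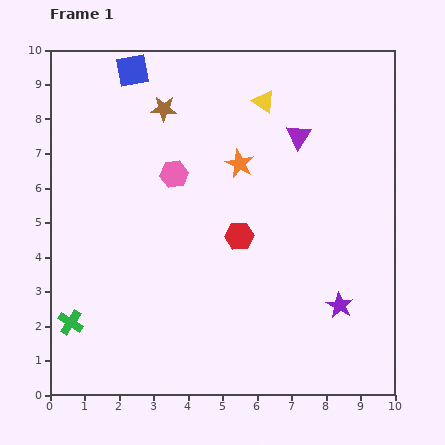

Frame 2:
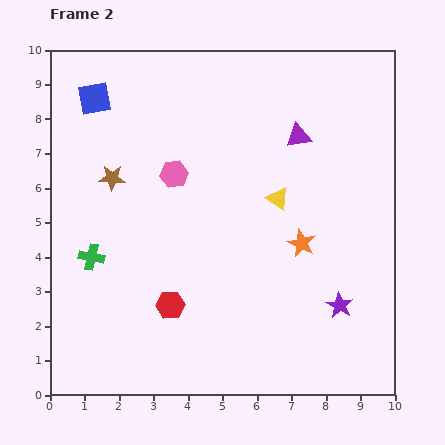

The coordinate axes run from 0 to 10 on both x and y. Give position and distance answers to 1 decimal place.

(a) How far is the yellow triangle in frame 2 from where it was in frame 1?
2.8

The yellow triangle moved from (6.2, 8.5) to (6.6, 5.7), a distance of √(0.4² + 2.8²) ≈ 2.8.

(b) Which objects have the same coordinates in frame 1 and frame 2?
the purple star, the pink hexagon, the purple triangle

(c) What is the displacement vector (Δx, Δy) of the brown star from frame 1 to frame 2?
(-1.5, -2.0)

The brown star was at (3.3, 8.3) in frame 1 and (1.8, 6.3) in frame 2.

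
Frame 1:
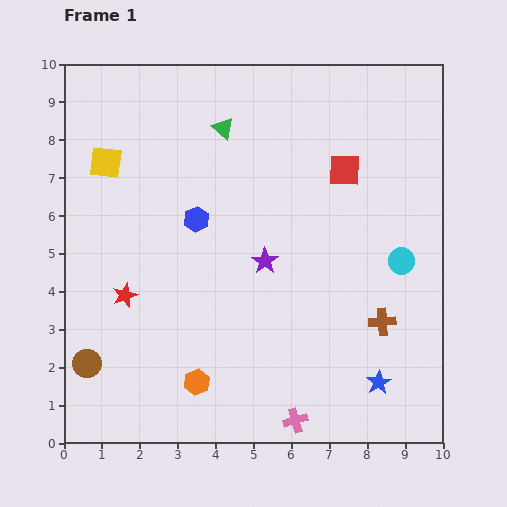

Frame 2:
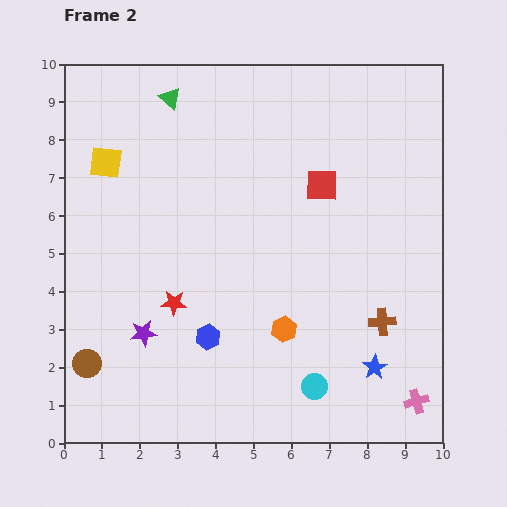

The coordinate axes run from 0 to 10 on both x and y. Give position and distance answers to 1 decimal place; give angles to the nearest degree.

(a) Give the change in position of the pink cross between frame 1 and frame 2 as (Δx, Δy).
(3.2, 0.5)

The pink cross was at (6.1, 0.6) in frame 1 and (9.3, 1.1) in frame 2.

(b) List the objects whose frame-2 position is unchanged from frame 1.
the yellow square, the brown cross, the brown circle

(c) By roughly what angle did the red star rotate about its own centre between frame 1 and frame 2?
26° clockwise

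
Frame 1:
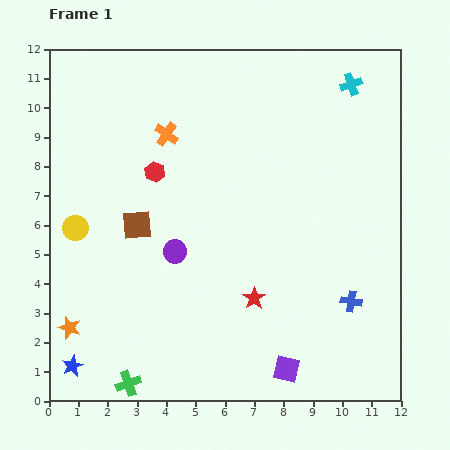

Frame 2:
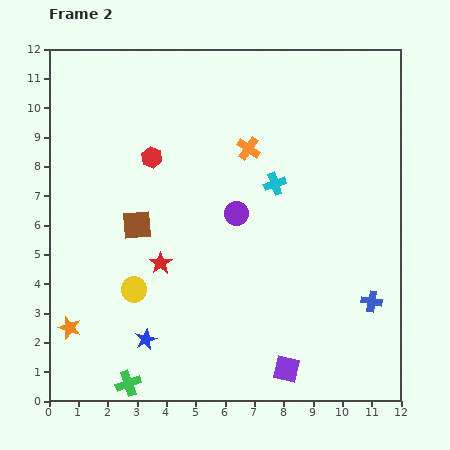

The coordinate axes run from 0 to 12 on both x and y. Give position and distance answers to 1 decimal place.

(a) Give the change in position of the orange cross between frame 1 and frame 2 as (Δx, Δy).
(2.8, -0.5)

The orange cross was at (4.0, 9.1) in frame 1 and (6.8, 8.6) in frame 2.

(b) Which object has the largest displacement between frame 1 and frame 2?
the cyan cross

(moved 4.3; next 3.4)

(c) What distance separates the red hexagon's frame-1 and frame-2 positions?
0.5

The red hexagon moved from (3.6, 7.8) to (3.5, 8.3), a distance of √(0.1² + 0.5²) ≈ 0.5.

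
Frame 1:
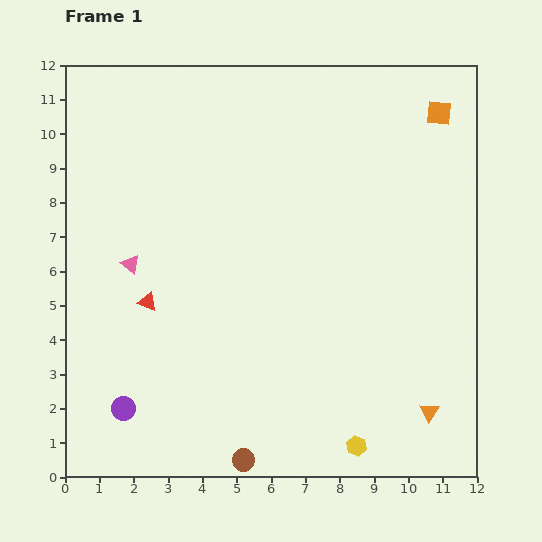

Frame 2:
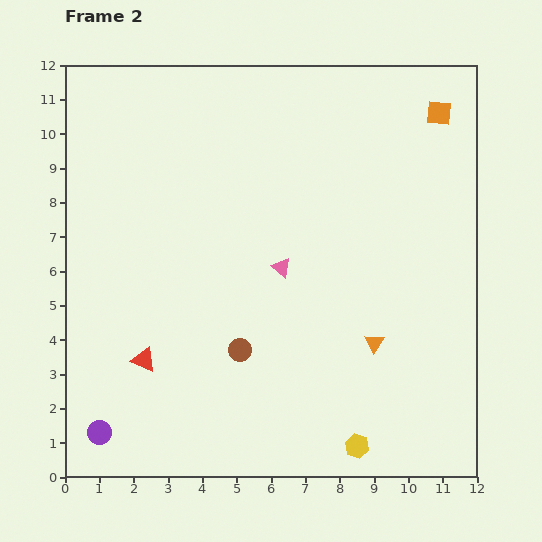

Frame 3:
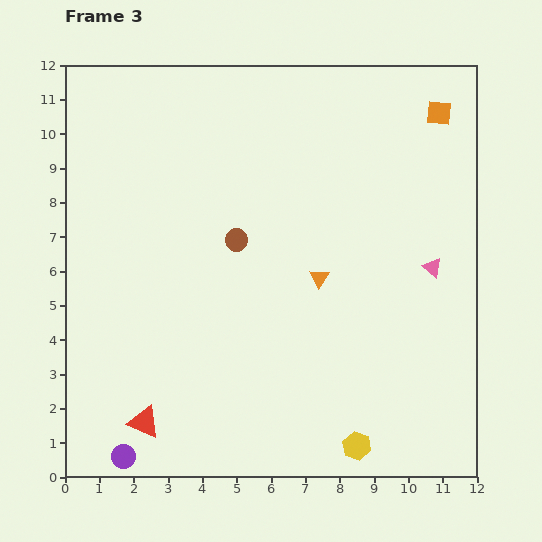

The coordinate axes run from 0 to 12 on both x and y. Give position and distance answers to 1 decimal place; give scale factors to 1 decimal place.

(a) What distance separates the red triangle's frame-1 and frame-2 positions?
1.7

The red triangle moved from (2.4, 5.1) to (2.3, 3.4), a distance of √(0.1² + 1.7²) ≈ 1.7.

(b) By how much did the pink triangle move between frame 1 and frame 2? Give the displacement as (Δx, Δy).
(4.4, -0.1)

The pink triangle was at (1.9, 6.2) in frame 1 and (6.3, 6.1) in frame 2.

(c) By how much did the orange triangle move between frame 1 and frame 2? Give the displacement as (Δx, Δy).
(-1.6, 2.0)

The orange triangle was at (10.6, 1.9) in frame 1 and (9.0, 3.9) in frame 2.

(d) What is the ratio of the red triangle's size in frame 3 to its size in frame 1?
1.7×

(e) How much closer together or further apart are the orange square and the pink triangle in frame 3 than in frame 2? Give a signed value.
-1.9

Distance in frame 2: 6.4. Distance in frame 3: 4.5.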